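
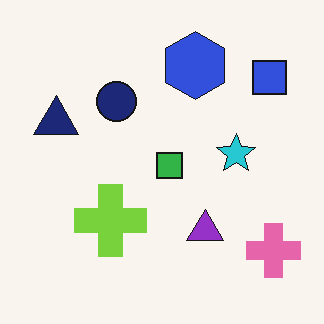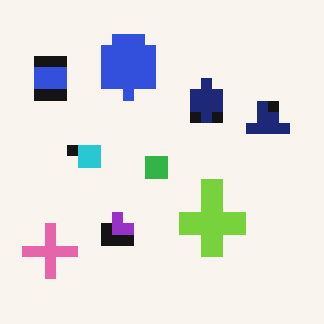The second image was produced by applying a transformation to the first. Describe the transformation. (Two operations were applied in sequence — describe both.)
The second image is the first flipped horizontally (left ↔ right), then coarsely pixelated.

The pink cross is in the bottom-right of the first image and the bottom-left of the second — shapes on opposite sides of the vertical midline have swapped in a mirror flip. Shapes are reduced to large square blocks; fine edges and outlines are lost — a downscale-then-upscale (mosaic) effect.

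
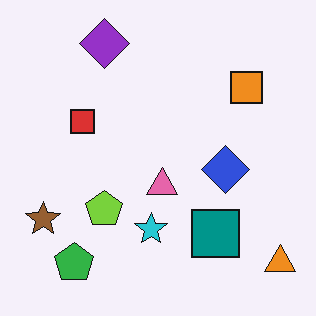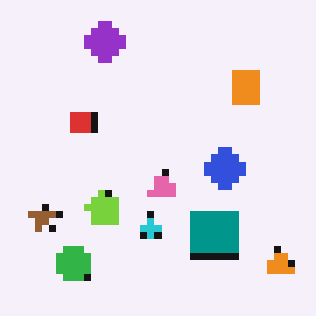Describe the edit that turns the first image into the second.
The second image is the first pixelated into visible square blocks.

Shapes are reduced to large square blocks; fine edges and outlines are lost — a downscale-then-upscale (mosaic) effect.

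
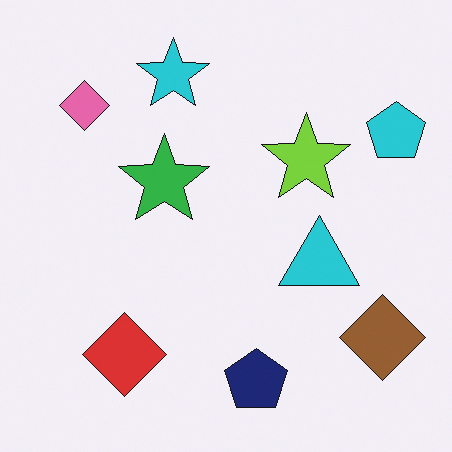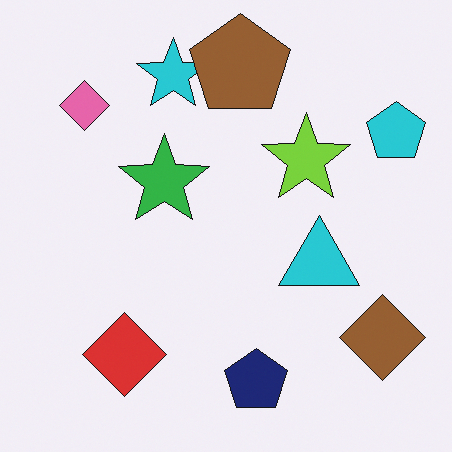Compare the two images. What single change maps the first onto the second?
Overlaid with an additional brown pentagon.

A brown pentagon appears in the second image that is absent from the first.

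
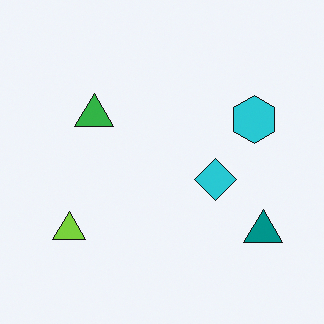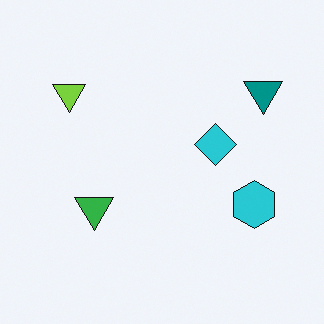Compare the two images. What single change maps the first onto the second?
This is the original image flipped vertically (top ↔ bottom).

The teal triangle is in the bottom-right of the first image and the top-right of the second — shapes on opposite sides of the horizontal midline have swapped in a mirror flip.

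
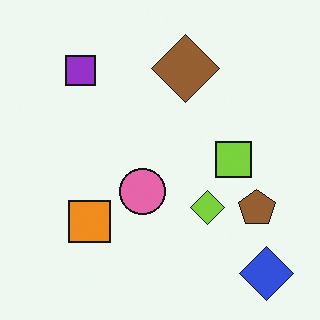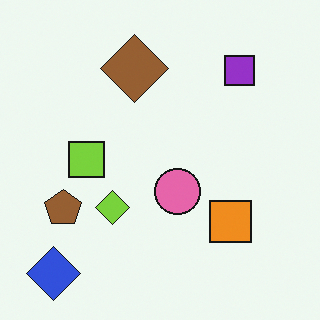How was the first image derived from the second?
Flipped horizontally (left ↔ right).

The blue diamond is in the bottom-left of the second image and the bottom-right of the first — shapes on opposite sides of the vertical midline have swapped in a mirror flip.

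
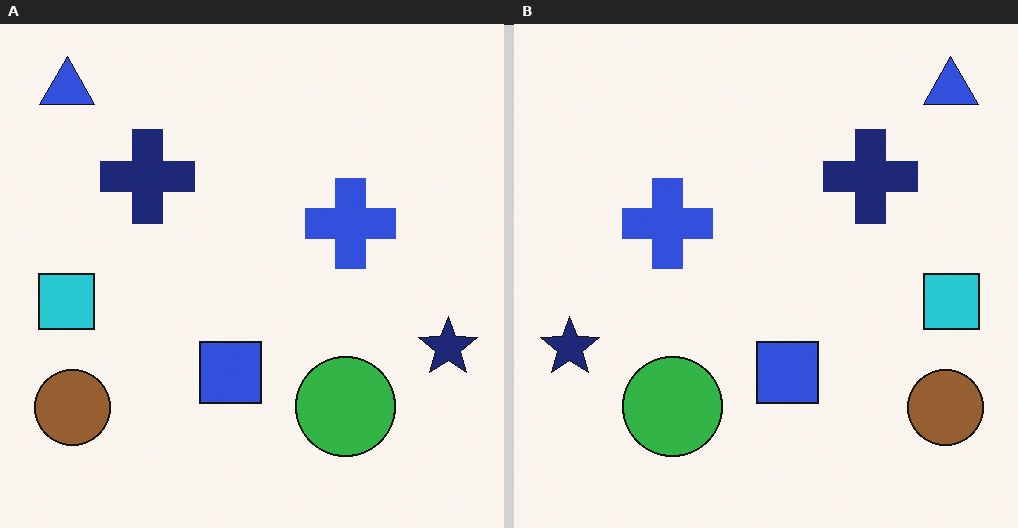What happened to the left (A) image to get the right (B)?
The image was flipped horizontally (left ↔ right).

The navy star is in the right of the left (A) image and the left of the right (B) — shapes on opposite sides of the vertical midline have swapped in a mirror flip.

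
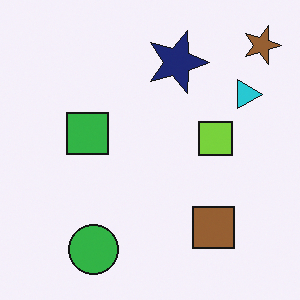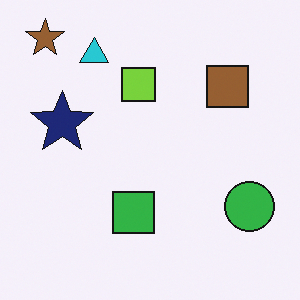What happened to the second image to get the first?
This is the original image rotated 90° clockwise.

The brown star sits in the top-left of the second image and the top-right of the first — consistent with a whole-image 90° clockwise rotation.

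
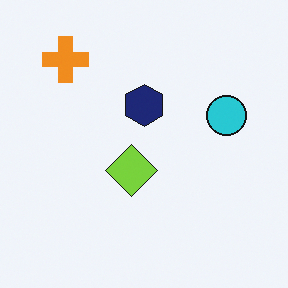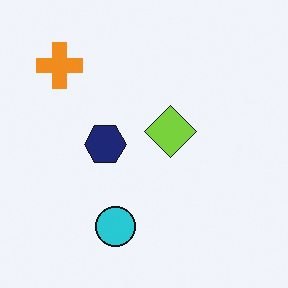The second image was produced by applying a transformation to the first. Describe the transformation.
This is the original image transposed (reflected across the top-left ↔ bottom-right diagonal).

Shapes have swapped their row and column positions — what was in the top-right is now in the bottom-left — a diagonal reflection.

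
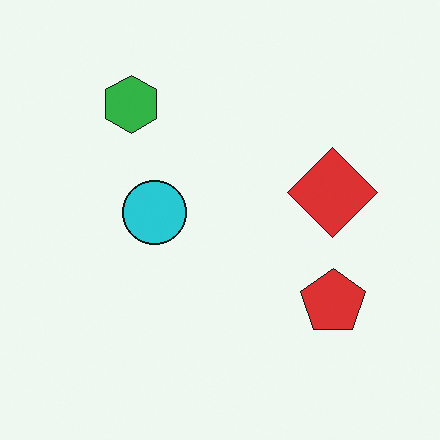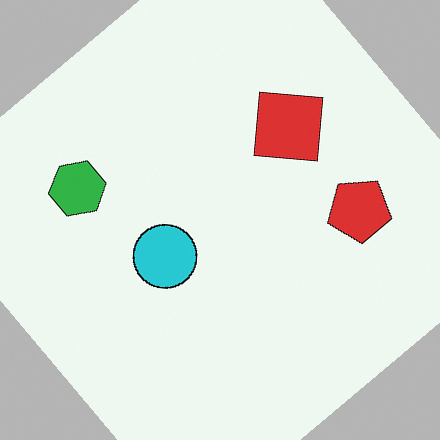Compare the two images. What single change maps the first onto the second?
This is the original image rotated counter-clockwise by a large amount — several tens of degrees.

Every shape is tilted by the same angle and the image corners show triangular fill wedges — a whole-image rotation by a non-right angle.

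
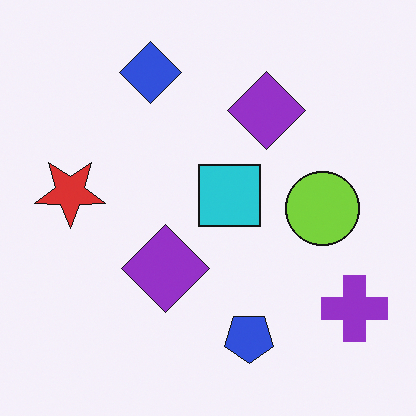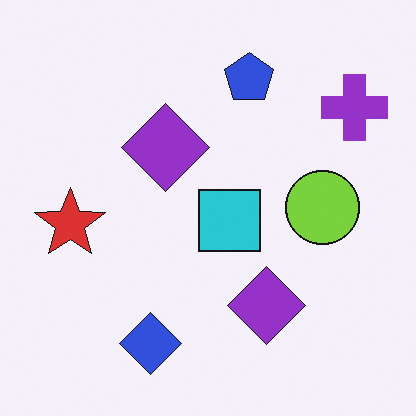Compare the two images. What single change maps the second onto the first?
The image was flipped vertically (top ↔ bottom).

The blue diamond is in the bottom of the second image and the top of the first — shapes on opposite sides of the horizontal midline have swapped in a mirror flip.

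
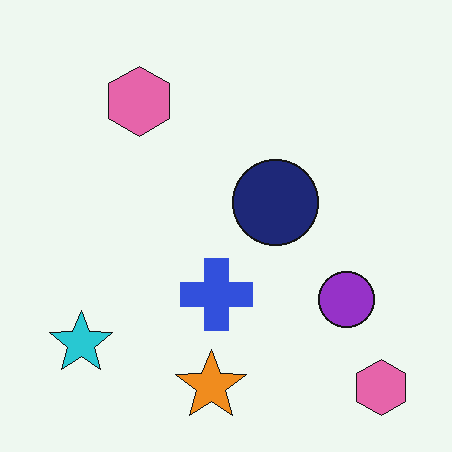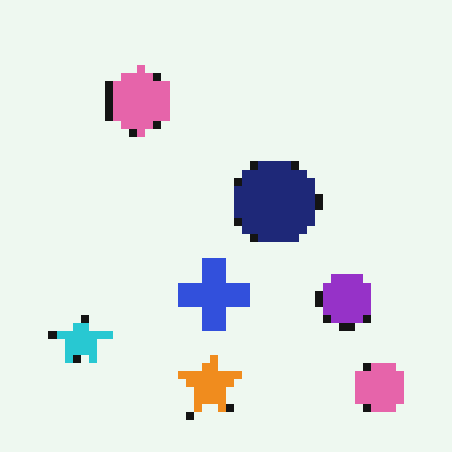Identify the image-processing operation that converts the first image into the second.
The image was moderately pixelated.

Shapes are reduced to large square blocks; fine edges and outlines are lost — a downscale-then-upscale (mosaic) effect.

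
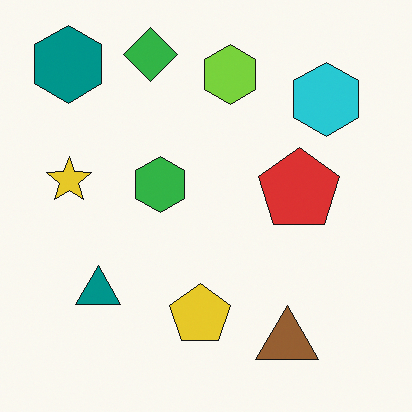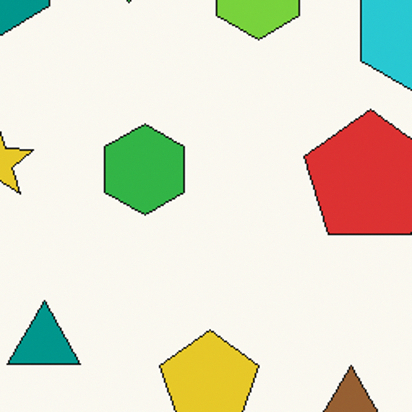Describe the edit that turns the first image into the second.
The transformation is: cropped to a noticeably smaller region and rescaled.

The visible shapes are larger and the field of view is narrower; shapes near the original edges may be partly or wholly outside the frame — a crop-and-rescale.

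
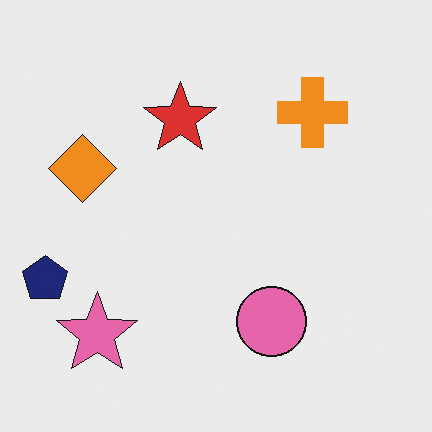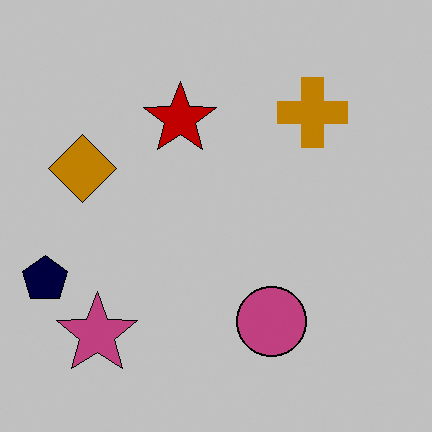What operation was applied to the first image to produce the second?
The transformation is: heavily posterized to just a handful of flat colors.

Each flat color has snapped to a coarser quantized level — most visibly, the near-white background has dropped to a flat grey.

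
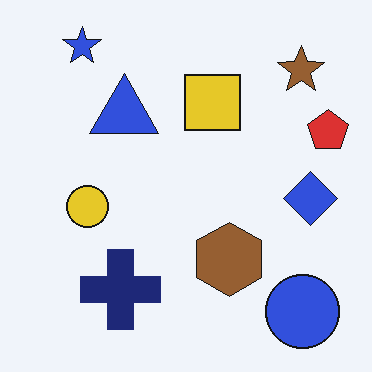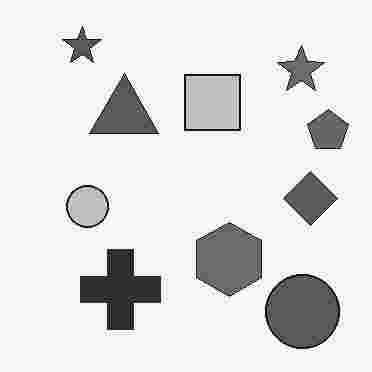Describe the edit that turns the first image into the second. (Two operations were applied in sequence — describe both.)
This is the original image converted to grayscale, then heavily JPEG-compressed with obvious blocking artifacts.

All color is removed — every shape is now a shade of grey. Blocky 8×8 compression artifacts appear around shape edges and the flat background shows ringing — characteristic JPEG degradation.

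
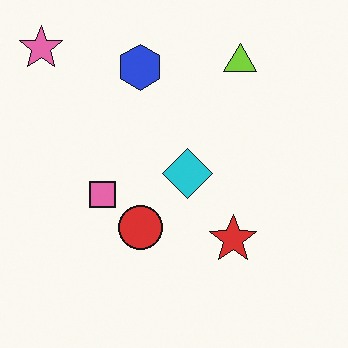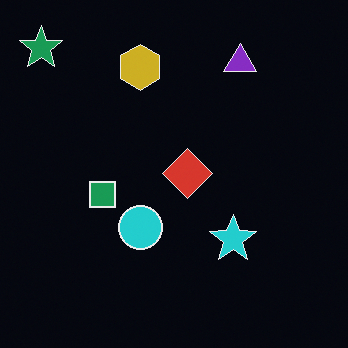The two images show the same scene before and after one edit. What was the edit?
The transformation is: color-inverted (negative).

The light background has become dark and every shape's color is its complement — a photographic negative.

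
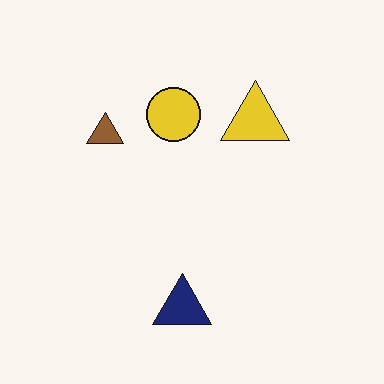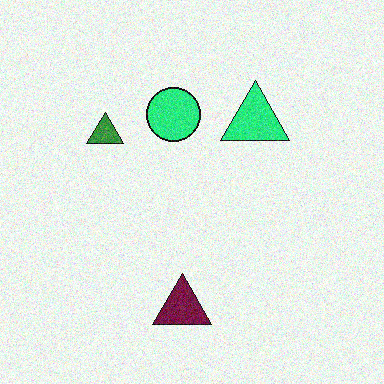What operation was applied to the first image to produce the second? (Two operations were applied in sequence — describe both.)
The second image is the first degraded with visible gaussian noise, then hue-shifted by a moderate amount.

Random speckle covers the whole image, including the flat background. Every shape's color has rotated by the same amount around the hue wheel — a uniform hue shift.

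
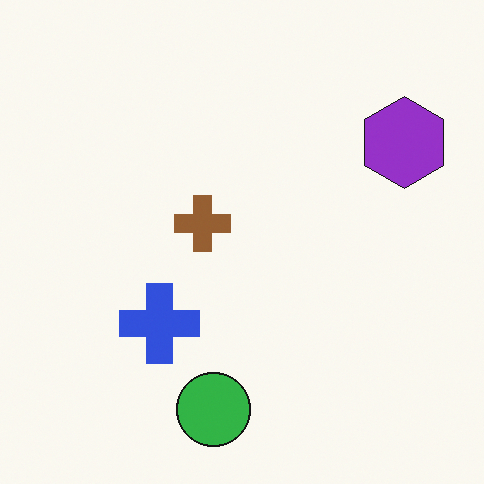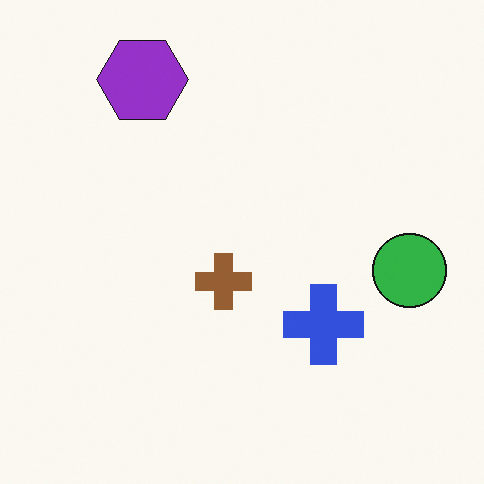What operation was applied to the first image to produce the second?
The image was rotated 90° counter-clockwise.

The purple hexagon sits in the top-right of the first image and the top-left of the second — consistent with a whole-image 90° counter-clockwise rotation.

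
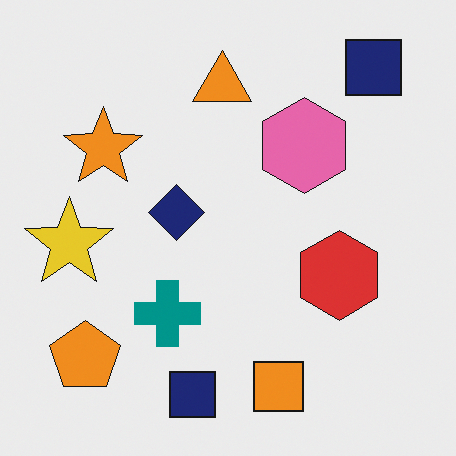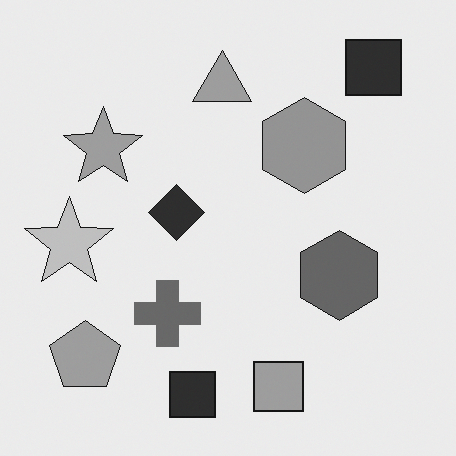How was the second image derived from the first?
It was converted to grayscale.

All color is removed — every shape is now a shade of grey.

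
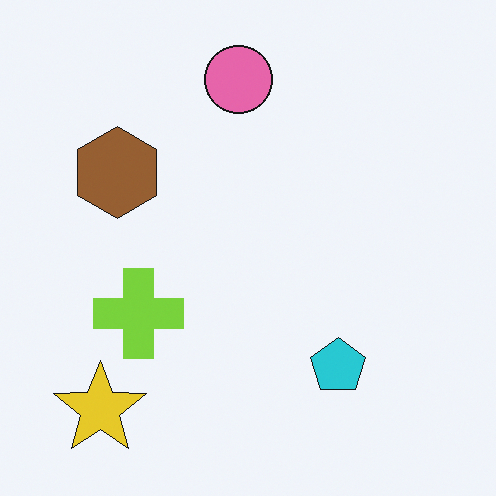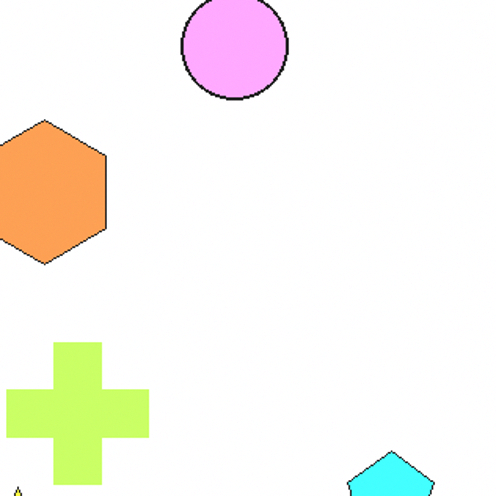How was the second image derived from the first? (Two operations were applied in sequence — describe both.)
It was brightened a lot, then cropped to a modestly smaller region and rescaled.

Every pixel — background and shapes alike — is uniformly brightened. The visible shapes are larger and the field of view is narrower; shapes near the original edges may be partly or wholly outside the frame — a crop-and-rescale.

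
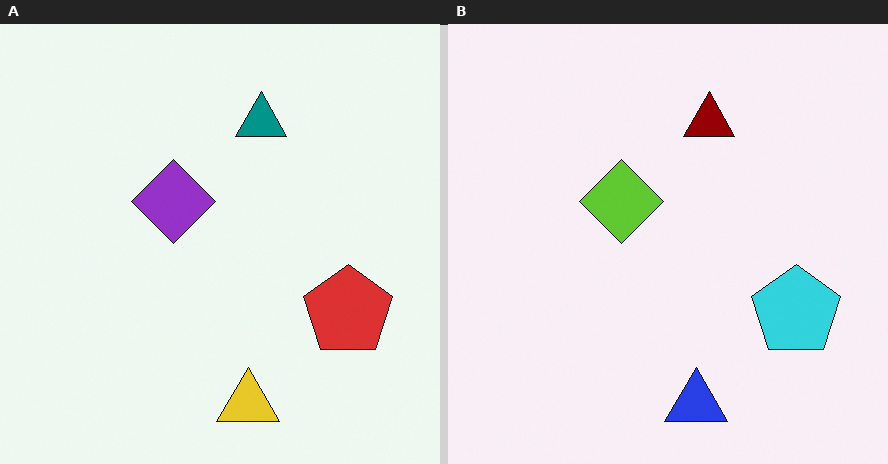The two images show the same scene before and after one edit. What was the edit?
The transformation is: hue-shifted by a large amount.

Every shape's color has rotated by the same amount around the hue wheel — a uniform hue shift.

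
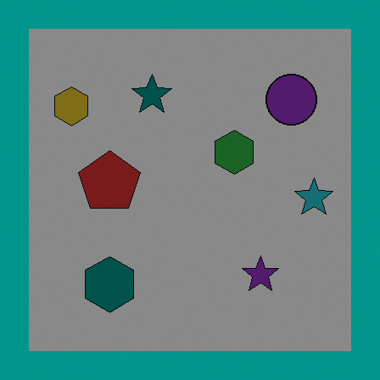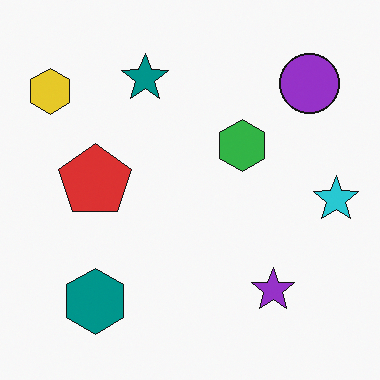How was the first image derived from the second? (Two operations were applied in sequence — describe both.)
The image was darkened a lot, then framed with a teal border.

Every pixel — background and shapes alike — is uniformly darkened. A solid teal frame runs around the edge of the first image, with the content slightly shrunk inside it.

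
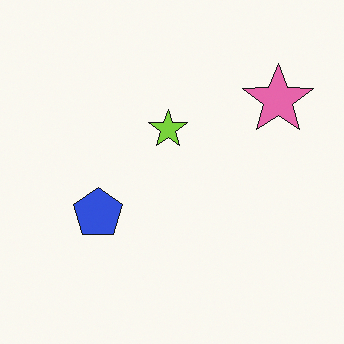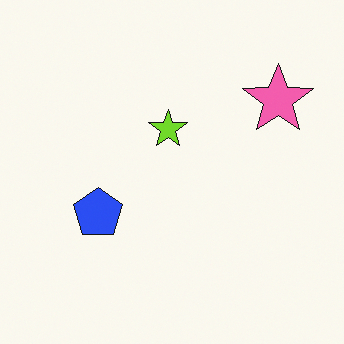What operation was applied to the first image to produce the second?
The second image is the first slightly oversaturated.

All colors are more vivid — a global saturation change.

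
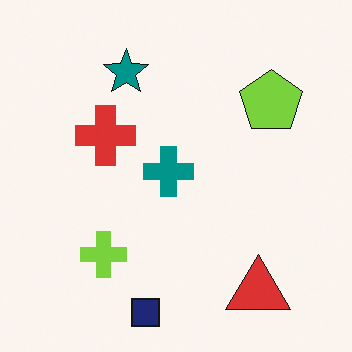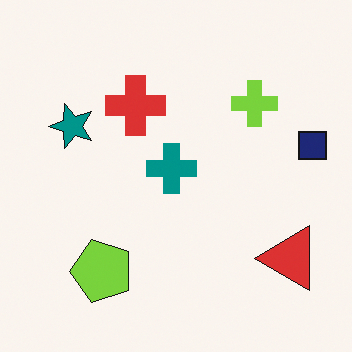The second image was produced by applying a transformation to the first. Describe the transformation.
This is the original image transposed (reflected across the top-left ↔ bottom-right diagonal).

Shapes have swapped their row and column positions — what was in the top-right is now in the bottom-left — a diagonal reflection.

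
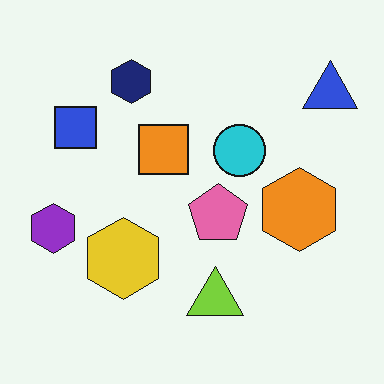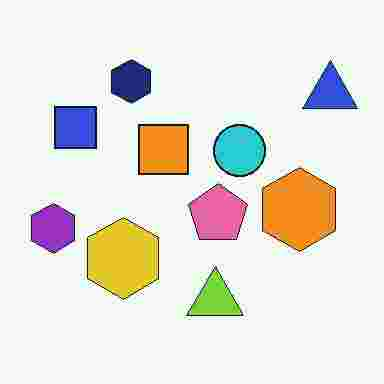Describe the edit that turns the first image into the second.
The image was degraded with heavy JPEG compression.

Blocky 8×8 compression artifacts appear around shape edges and the flat background shows ringing — characteristic JPEG degradation.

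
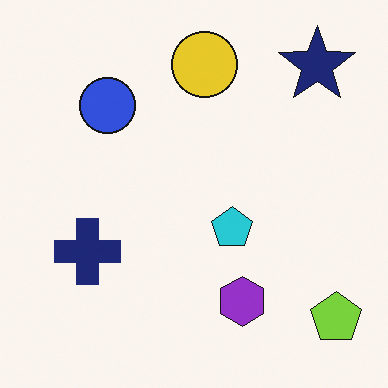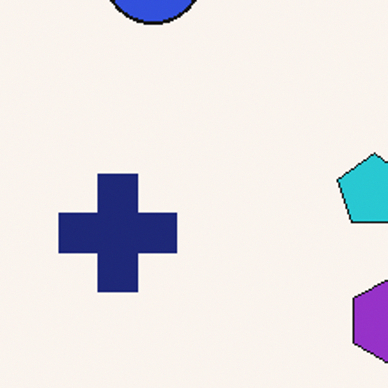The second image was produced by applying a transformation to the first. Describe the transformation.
This is the original image cropped to a noticeably smaller region and rescaled.

The visible shapes are larger and the field of view is narrower; shapes near the original edges may be partly or wholly outside the frame — a crop-and-rescale.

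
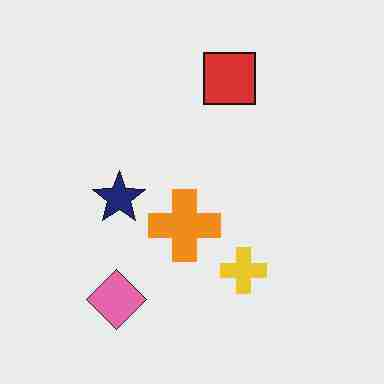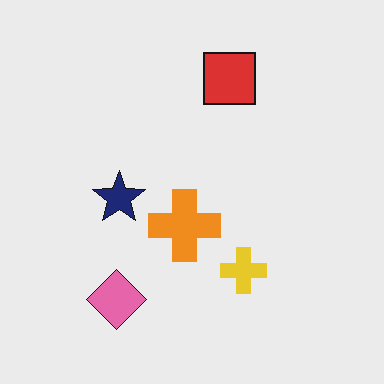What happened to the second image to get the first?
It was heavily JPEG-compressed with obvious blocking artifacts.

Blocky 8×8 compression artifacts appear around shape edges and the flat background shows ringing — characteristic JPEG degradation.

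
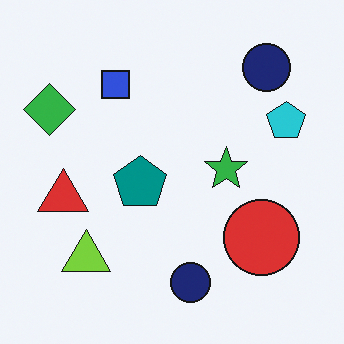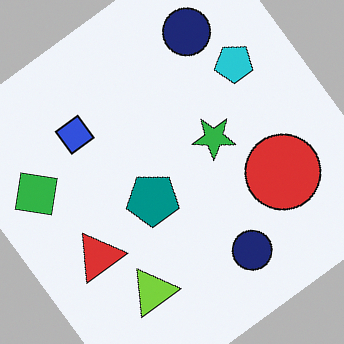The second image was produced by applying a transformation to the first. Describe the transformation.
The image was rotated counter-clockwise by a large amount — several tens of degrees.

Every shape is tilted by the same angle and the image corners show triangular fill wedges — a whole-image rotation by a non-right angle.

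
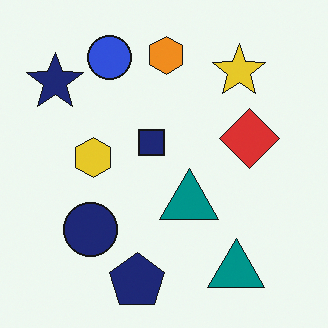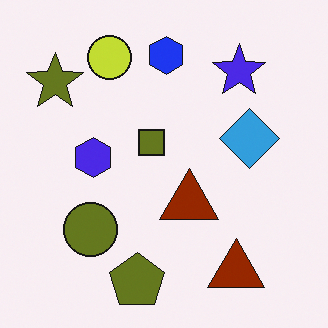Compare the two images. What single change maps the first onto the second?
Hue-shifted through roughly half the color wheel.

Every shape's color has rotated by the same amount around the hue wheel — a uniform hue shift.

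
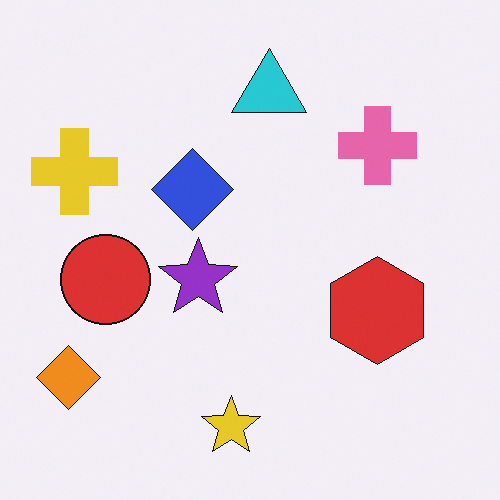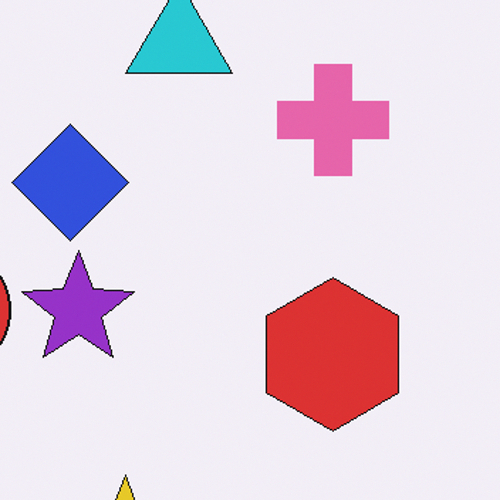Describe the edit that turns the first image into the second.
The transformation is: cropped slightly and scaled back up.

The visible shapes are larger and the field of view is narrower; shapes near the original edges may be partly or wholly outside the frame — a crop-and-rescale.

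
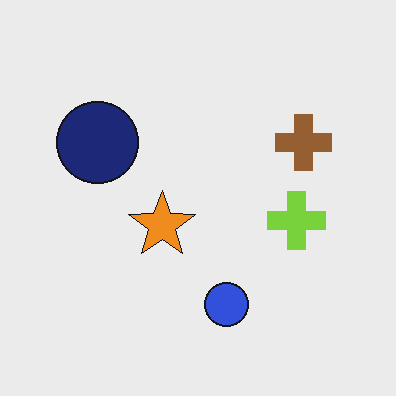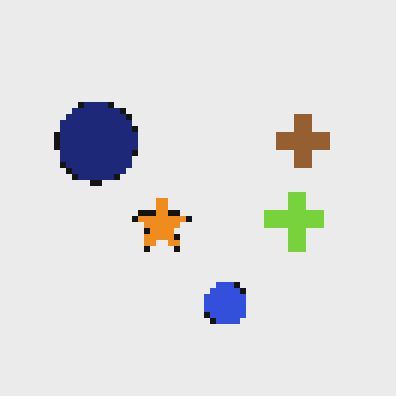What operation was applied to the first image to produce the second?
Pixelated into visible square blocks.

Shapes are reduced to large square blocks; fine edges and outlines are lost — a downscale-then-upscale (mosaic) effect.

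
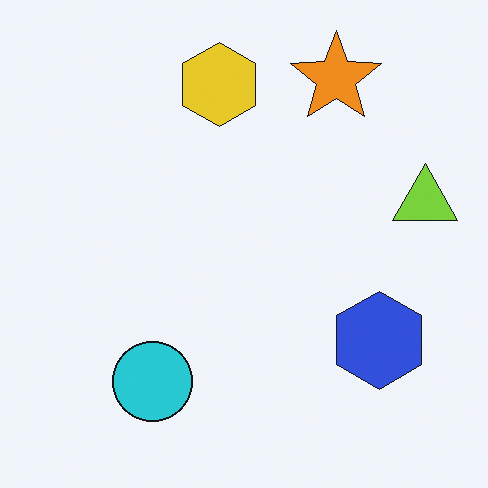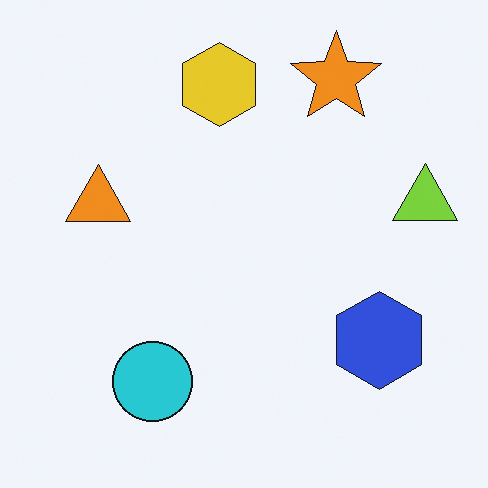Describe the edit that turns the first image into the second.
It was overlaid with an additional orange triangle.

An orange triangle appears in the second image that is absent from the first.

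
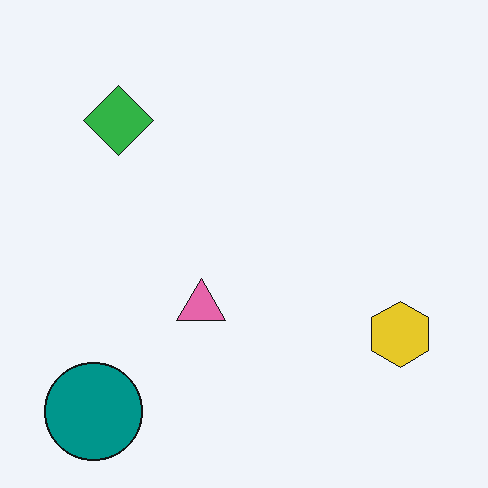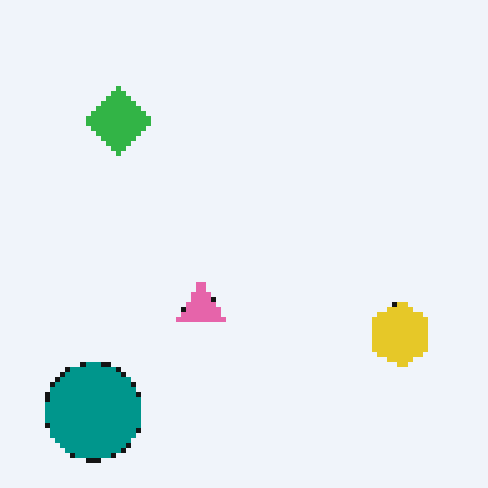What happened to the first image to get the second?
It was mildly pixelated.

Shapes are reduced to large square blocks; fine edges and outlines are lost — a downscale-then-upscale (mosaic) effect.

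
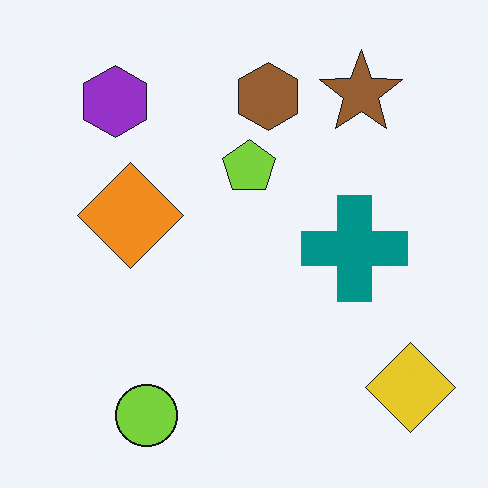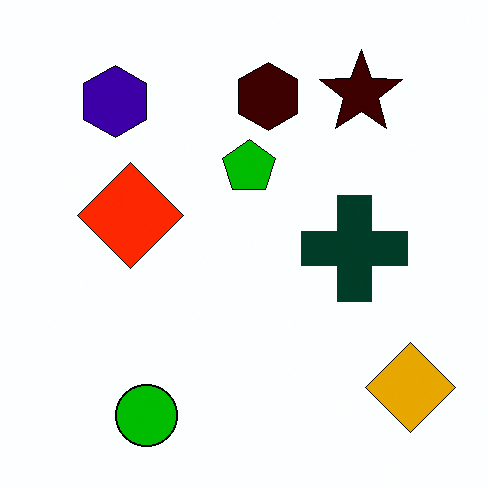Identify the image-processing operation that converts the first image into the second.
Boosted in contrast.

Tones are pushed away from mid-grey across the whole image — a global contrast change.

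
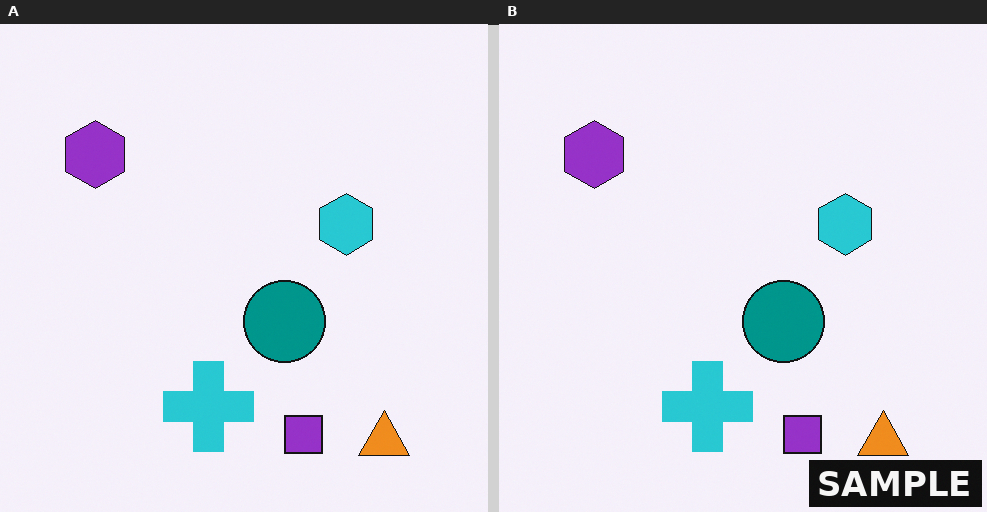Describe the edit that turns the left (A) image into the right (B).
The image was watermarked with the text "SAMPLE" in the lower-right corner.

A dark label reading "SAMPLE" appears in the lower-right corner.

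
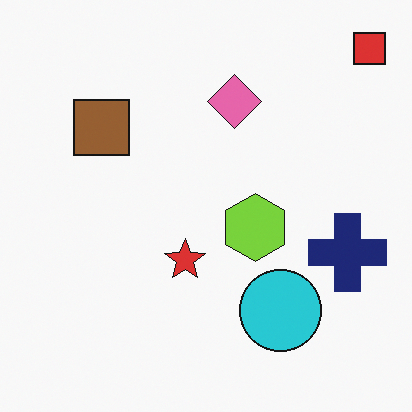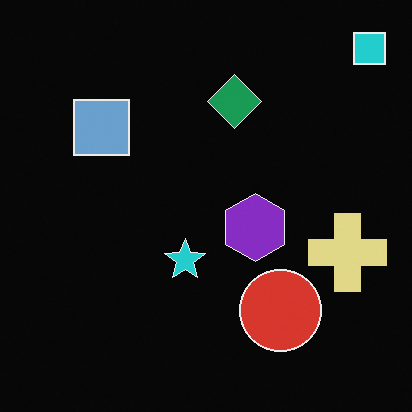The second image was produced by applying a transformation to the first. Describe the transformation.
The second image is the first color-inverted (negative).

The light background has become dark and every shape's color is its complement — a photographic negative.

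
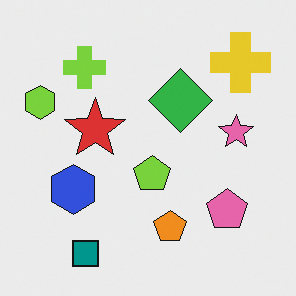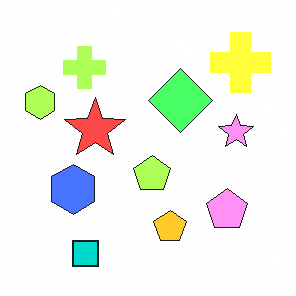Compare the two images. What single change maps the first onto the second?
The second image is the first brightened a lot.

Every pixel — background and shapes alike — is uniformly brightened.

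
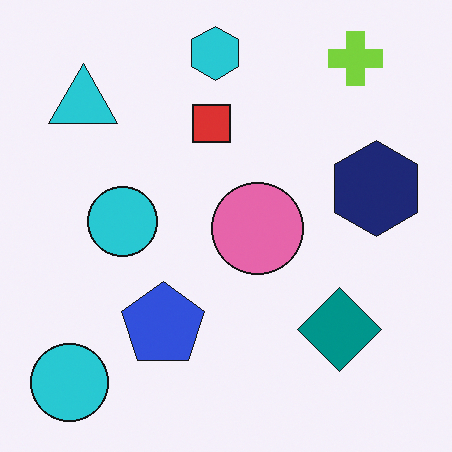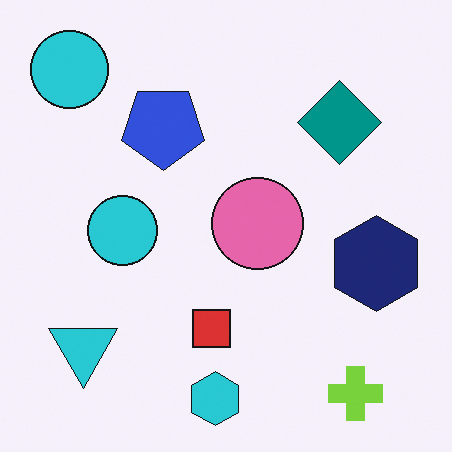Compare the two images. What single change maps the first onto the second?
The transformation is: flipped vertically (top ↔ bottom).

The cyan hexagon is in the top of the first image and the bottom of the second — shapes on opposite sides of the horizontal midline have swapped in a mirror flip.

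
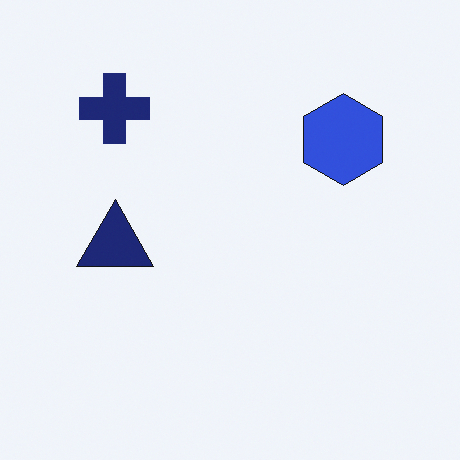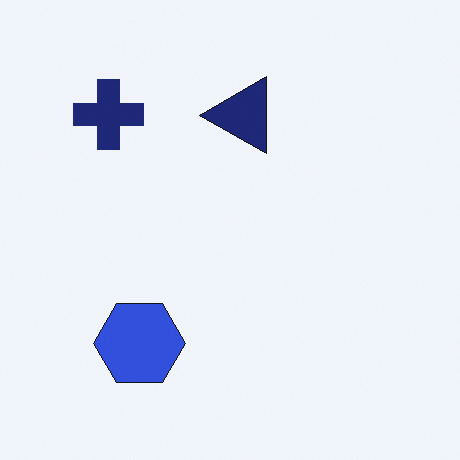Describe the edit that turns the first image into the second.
The image was transposed (reflected across the top-left ↔ bottom-right diagonal).

Shapes have swapped their row and column positions — what was in the top-right is now in the bottom-left — a diagonal reflection.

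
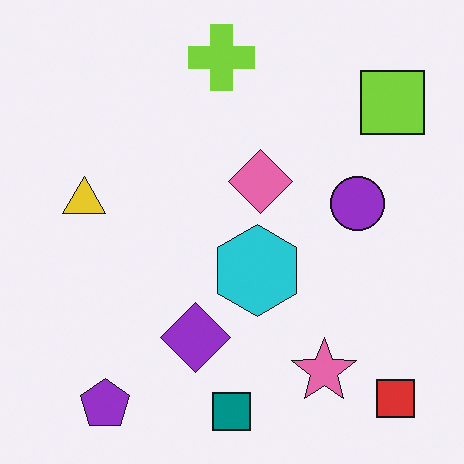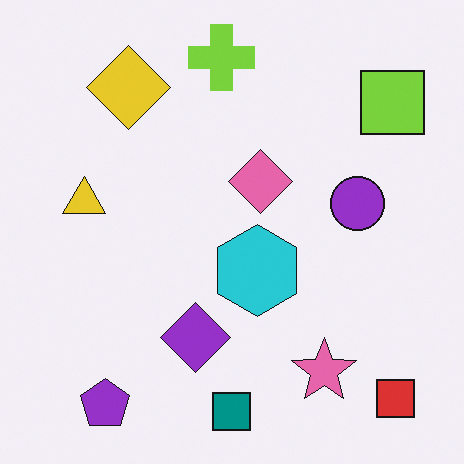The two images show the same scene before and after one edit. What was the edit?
Overlaid with an additional yellow diamond.

A yellow diamond appears in the second image that is absent from the first.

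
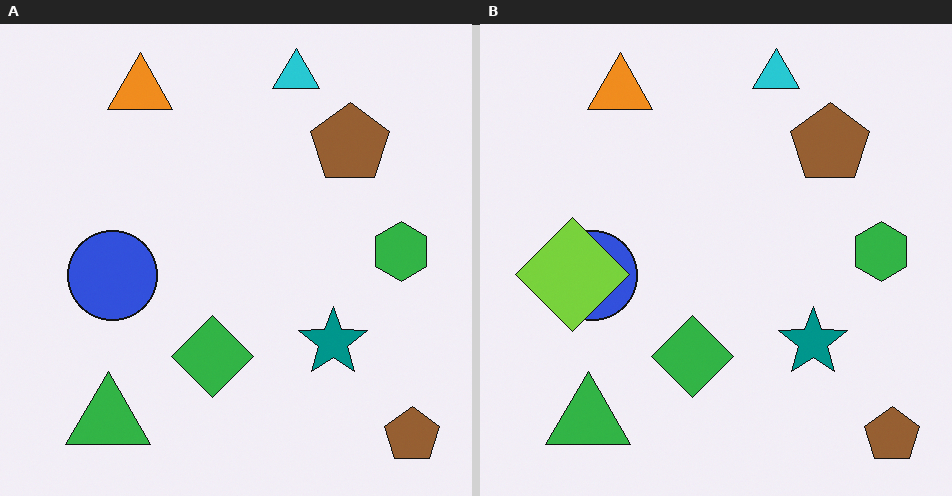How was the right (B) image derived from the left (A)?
This is the original image overlaid with an additional lime diamond.

A lime diamond appears in the right (B) image that is absent from the left (A).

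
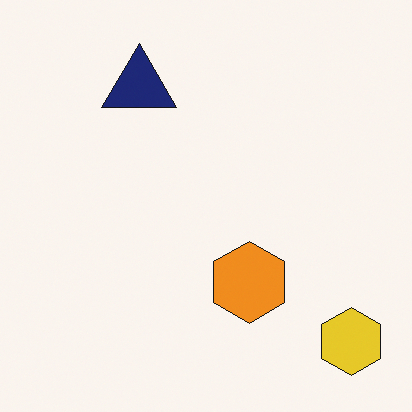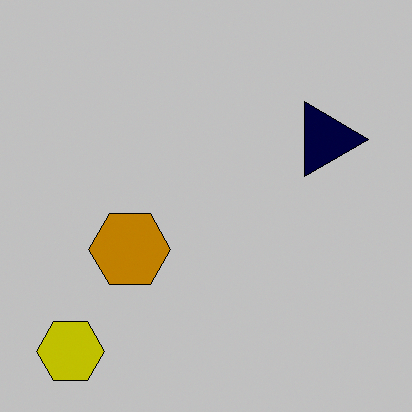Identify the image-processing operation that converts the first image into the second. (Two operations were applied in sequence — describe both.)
It was aggressively posterized, then rotated 90° clockwise.

Each flat color has snapped to a coarser quantized level — most visibly, the near-white background has dropped to a flat grey. The yellow hexagon sits in the bottom-right of the first image and the bottom-left of the second — consistent with a whole-image 90° clockwise rotation.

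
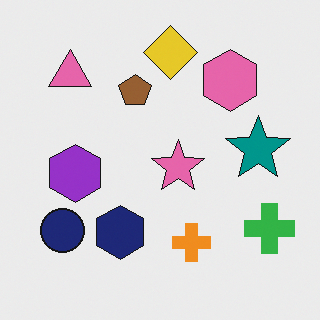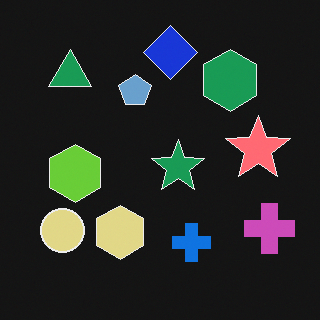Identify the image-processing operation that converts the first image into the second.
The transformation is: color-inverted (negative).

The light background has become dark and every shape's color is its complement — a photographic negative.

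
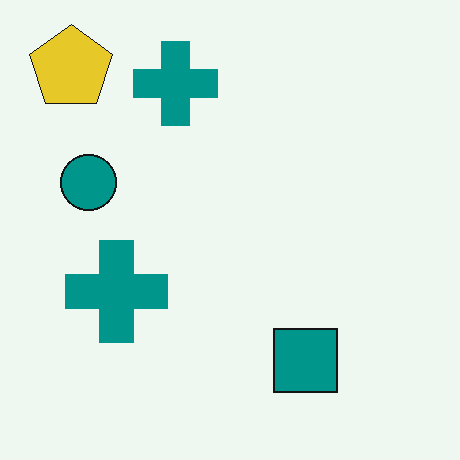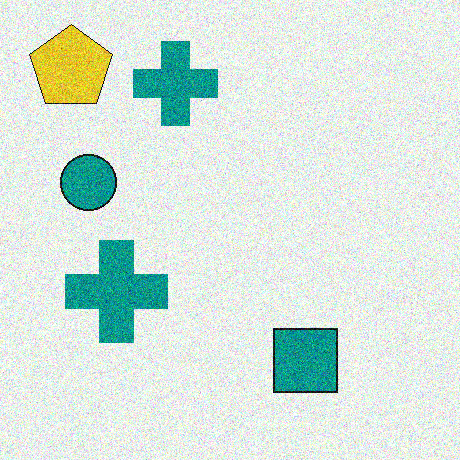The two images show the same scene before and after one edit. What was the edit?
Degraded with a thick layer of grain.

Random speckle covers the whole image, including the flat background.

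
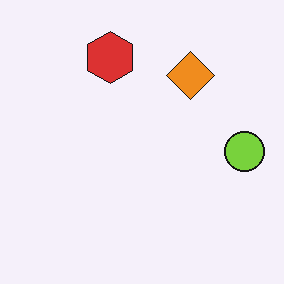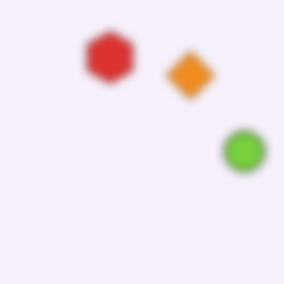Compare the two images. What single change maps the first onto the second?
The transformation is: noticeably gaussian-blurred.

Shape edges and outlines are uniformly softened across the whole image.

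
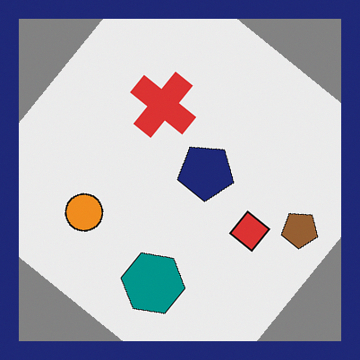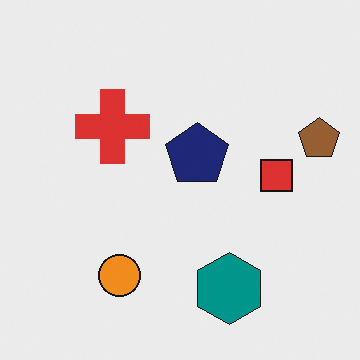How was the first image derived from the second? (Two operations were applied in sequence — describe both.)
Rotated clockwise by a large amount — several tens of degrees, then framed with a navy border.

Every shape is tilted by the same angle and the image corners show triangular fill wedges — a whole-image rotation by a non-right angle. A solid navy frame runs around the edge of the first image, with the content slightly shrunk inside it.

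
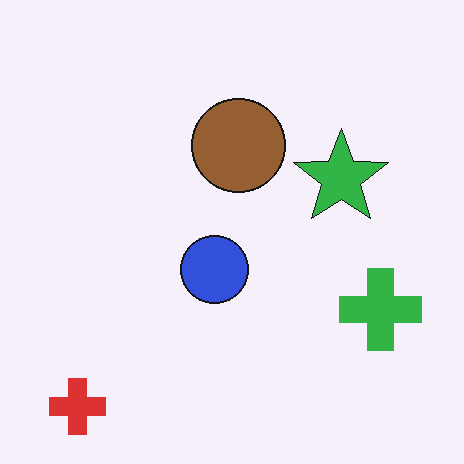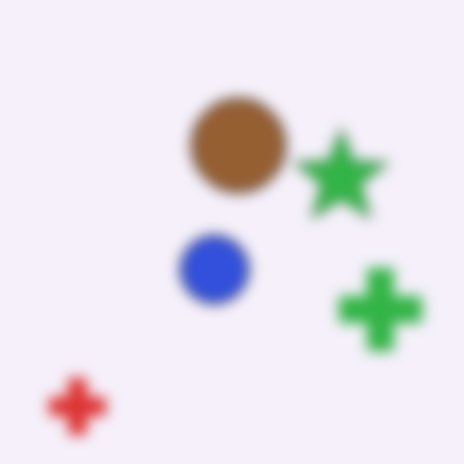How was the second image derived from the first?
It was strongly gaussian-blurred.

Shape edges and outlines are uniformly softened across the whole image.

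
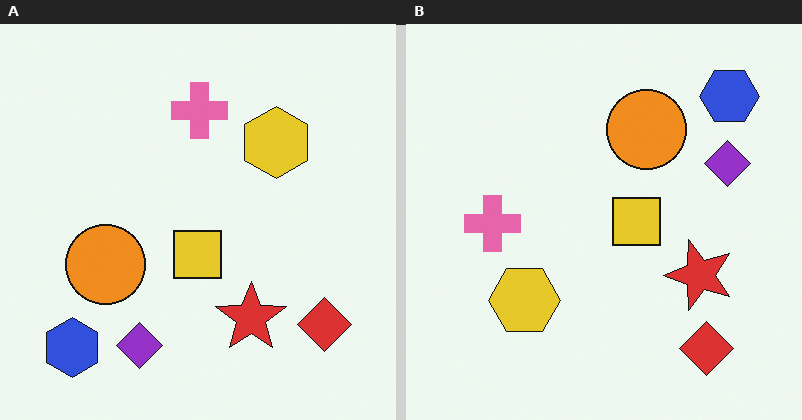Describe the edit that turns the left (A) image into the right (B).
The image was transposed (reflected across the top-left ↔ bottom-right diagonal).

Shapes have swapped their row and column positions — what was in the top-right is now in the bottom-left — a diagonal reflection.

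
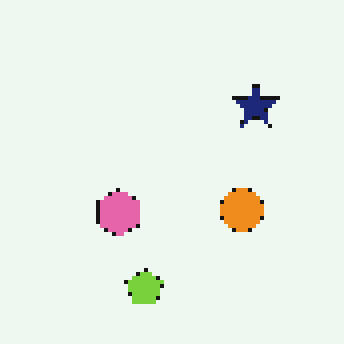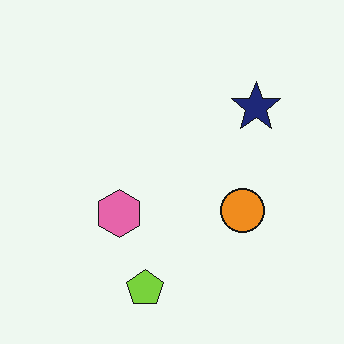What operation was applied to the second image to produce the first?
This is the original image lightly pixelated (a mild mosaic effect).

Shapes are reduced to large square blocks; fine edges and outlines are lost — a downscale-then-upscale (mosaic) effect.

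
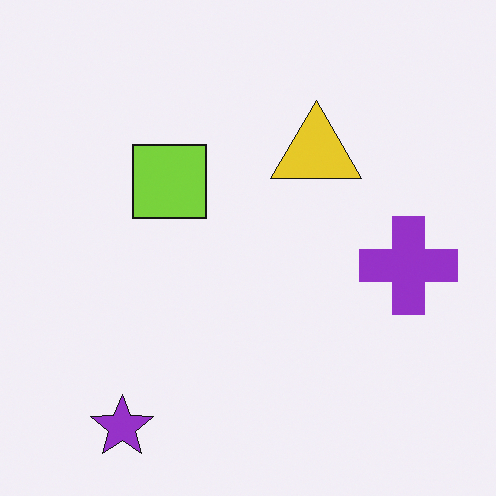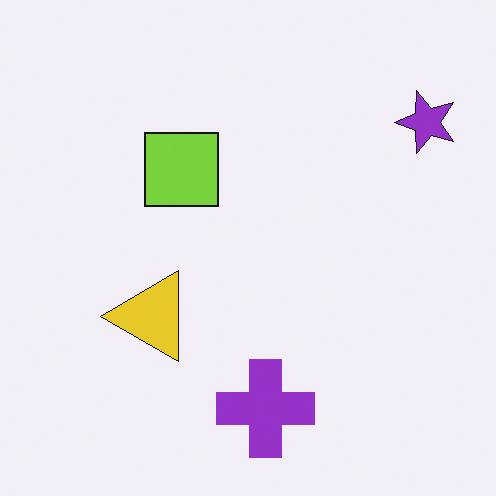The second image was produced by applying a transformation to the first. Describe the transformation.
The second image is the first transposed (reflected across the top-left ↔ bottom-right diagonal).

Shapes have swapped their row and column positions — what was in the top-right is now in the bottom-left — a diagonal reflection.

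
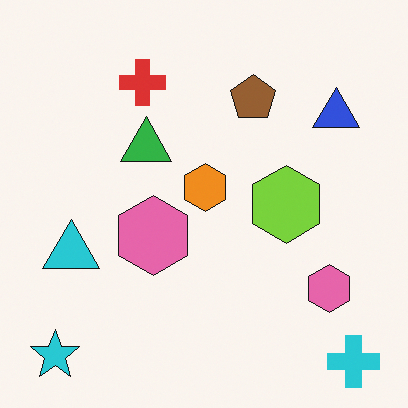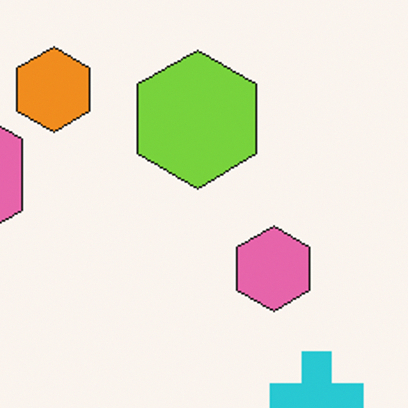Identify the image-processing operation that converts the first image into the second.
Cropped to a noticeably smaller region and rescaled.

The visible shapes are larger and the field of view is narrower; shapes near the original edges may be partly or wholly outside the frame — a crop-and-rescale.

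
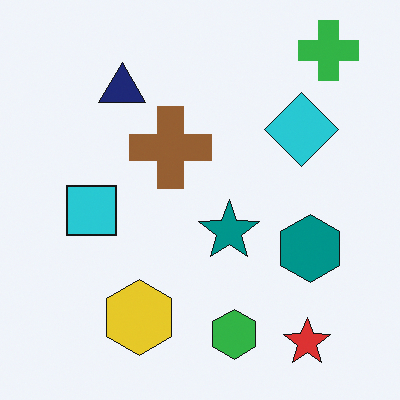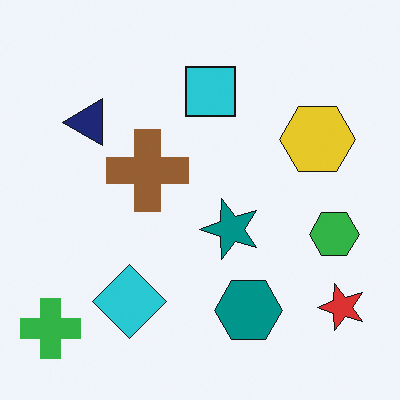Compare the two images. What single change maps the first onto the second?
This is the original image transposed (reflected across the top-left ↔ bottom-right diagonal).

Shapes have swapped their row and column positions — what was in the top-right is now in the bottom-left — a diagonal reflection.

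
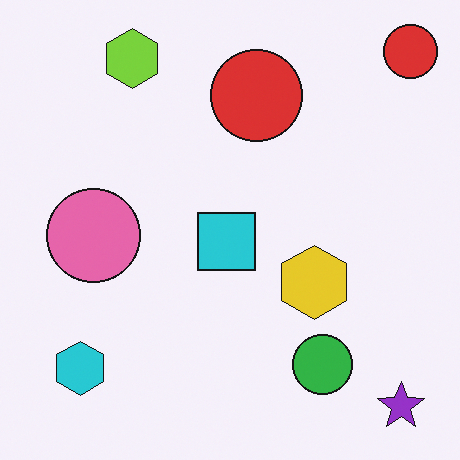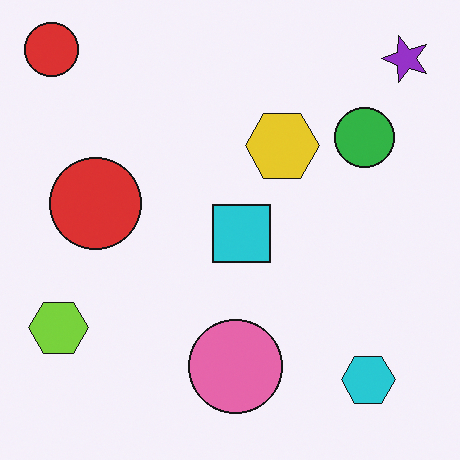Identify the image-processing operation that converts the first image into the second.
Rotated 90° counter-clockwise.

The purple star sits in the bottom-right of the first image and the top-right of the second — consistent with a whole-image 90° counter-clockwise rotation.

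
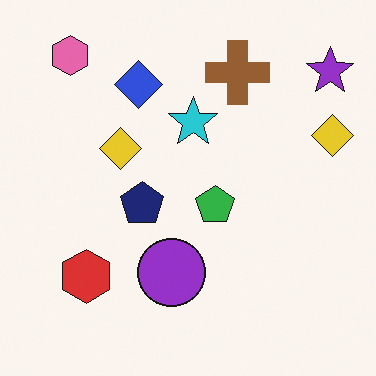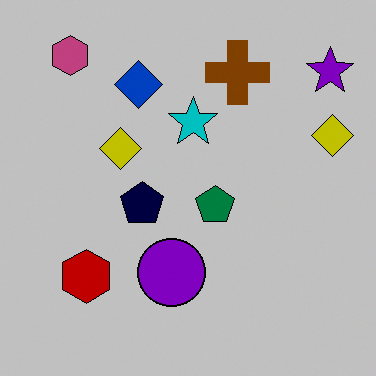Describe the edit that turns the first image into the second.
The image was heavily posterized to just a handful of flat colors.

Each flat color has snapped to a coarser quantized level — most visibly, the near-white background has dropped to a flat grey.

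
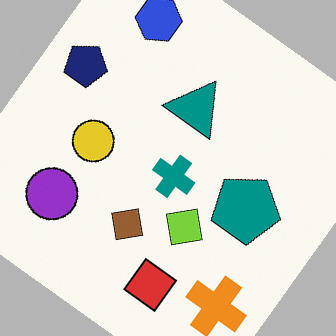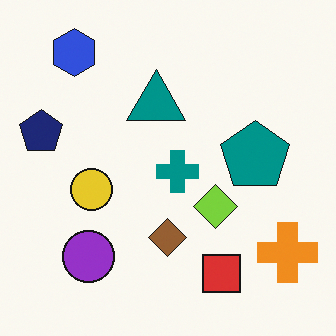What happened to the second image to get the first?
The image was rotated clockwise by a large amount — several tens of degrees.

Every shape is tilted by the same angle and the image corners show triangular fill wedges — a whole-image rotation by a non-right angle.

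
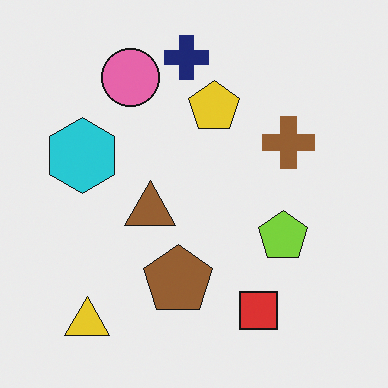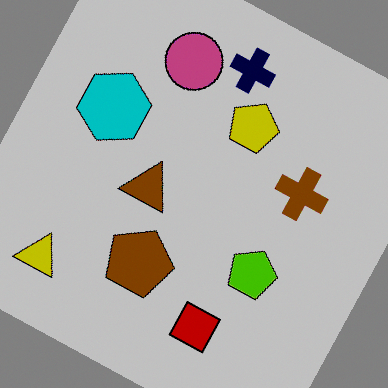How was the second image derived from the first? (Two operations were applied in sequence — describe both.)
This is the original image rotated clockwise by a clearly visible amount, then heavily posterized to just a handful of flat colors.

Every shape is tilted by the same angle and the image corners show triangular fill wedges — a whole-image rotation by a non-right angle. Each flat color has snapped to a coarser quantized level — most visibly, the near-white background has dropped to a flat grey.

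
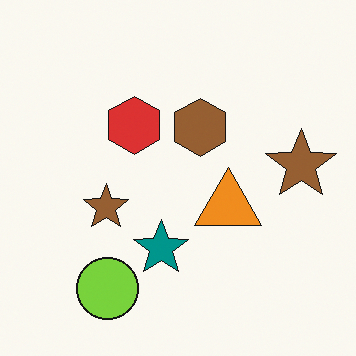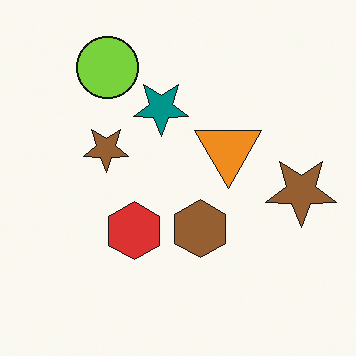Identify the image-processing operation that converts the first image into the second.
The transformation is: flipped vertically (top ↔ bottom).

The lime circle is in the bottom-left of the first image and the top-left of the second — shapes on opposite sides of the horizontal midline have swapped in a mirror flip.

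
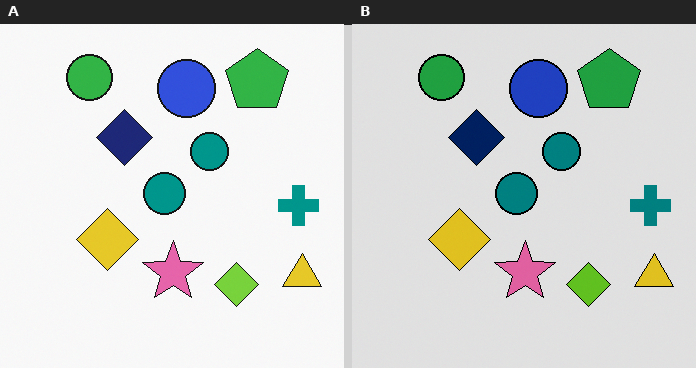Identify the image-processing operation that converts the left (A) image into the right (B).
The transformation is: moderately posterized.

Each flat color has snapped to a coarser quantized level — most visibly, the near-white background has dropped to a flat grey.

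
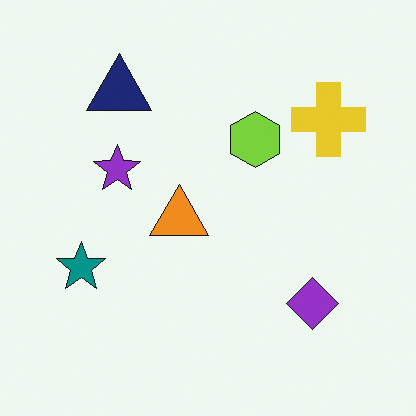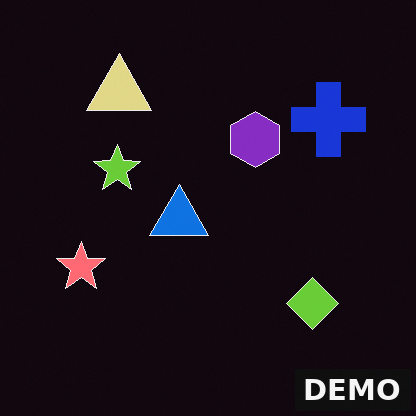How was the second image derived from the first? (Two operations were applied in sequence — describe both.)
The transformation is: color-inverted (negative), then watermarked with the text "DEMO" in the lower-right corner.

The light background has become dark and every shape's color is its complement — a photographic negative. A dark label reading "DEMO" appears in the lower-right corner.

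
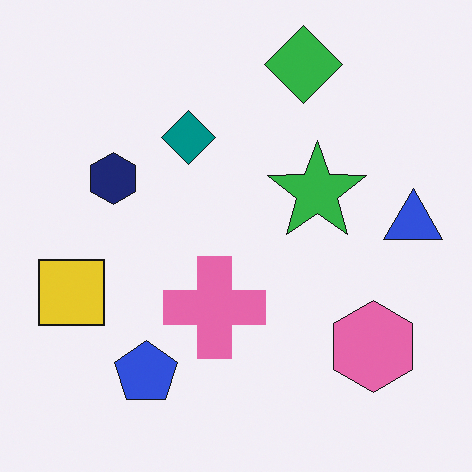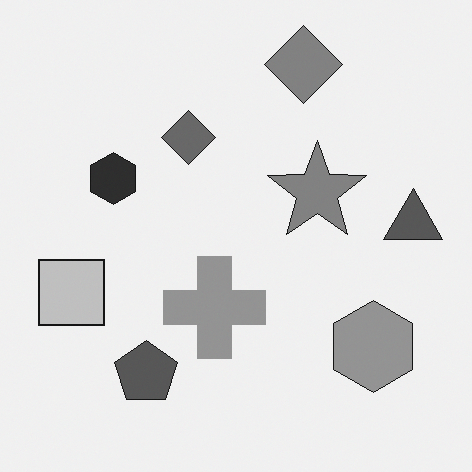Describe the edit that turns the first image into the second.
Converted to grayscale.

All color is removed — every shape is now a shade of grey.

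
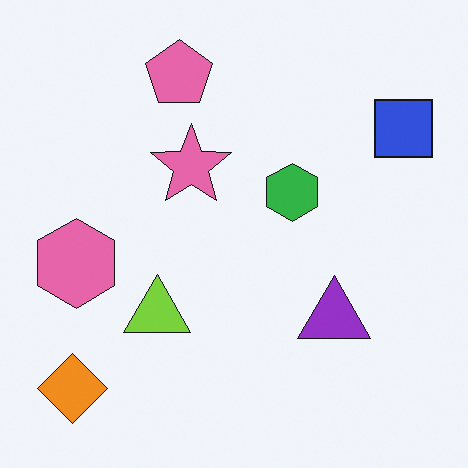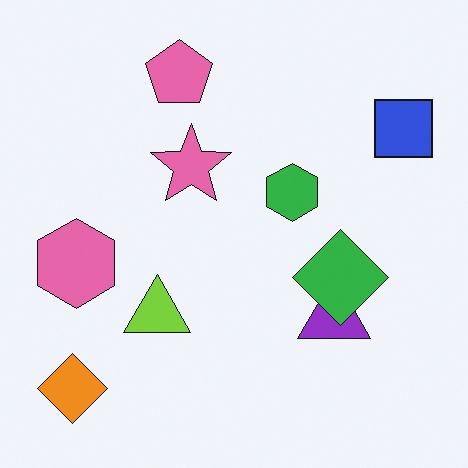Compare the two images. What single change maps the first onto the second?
The second image is the first overlaid with an additional green diamond.

A green diamond appears in the second image that is absent from the first.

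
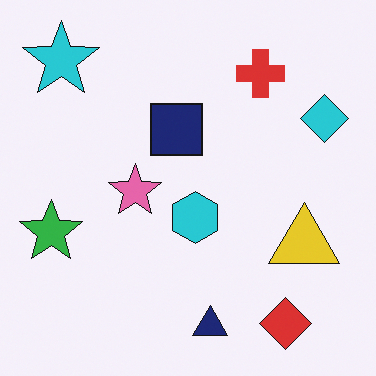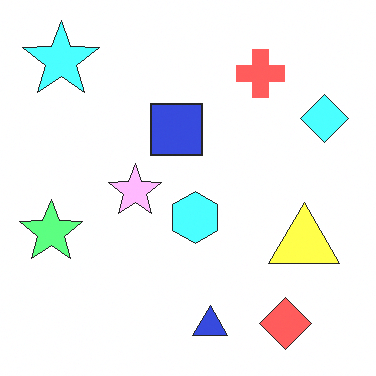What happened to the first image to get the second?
It was brightened a lot.

Every pixel — background and shapes alike — is uniformly brightened.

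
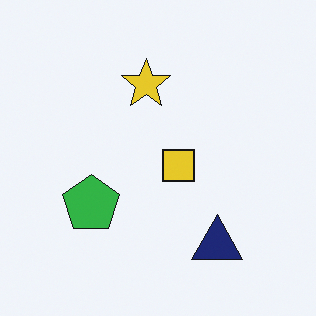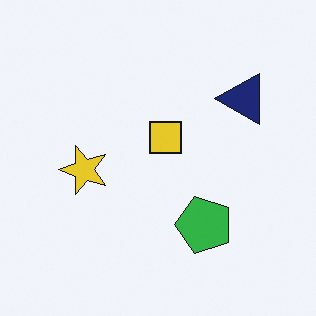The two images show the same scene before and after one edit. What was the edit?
It was rotated 90° counter-clockwise.

The navy triangle sits in the bottom-right of the first image and the top-right of the second — consistent with a whole-image 90° counter-clockwise rotation.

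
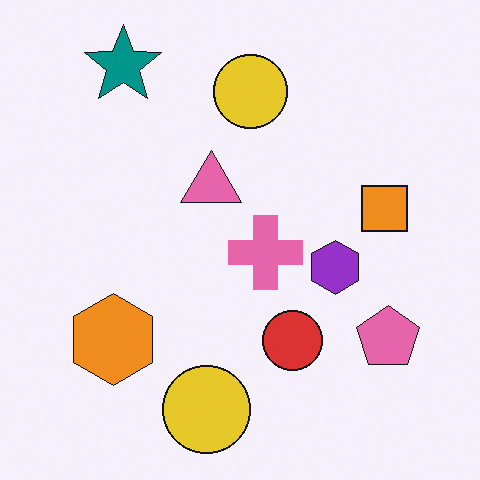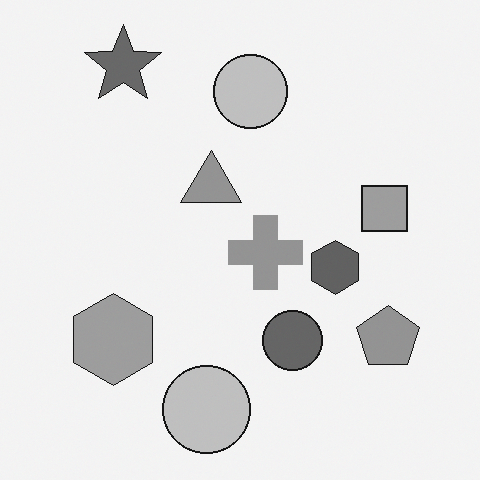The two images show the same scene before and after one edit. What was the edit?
The image was converted to grayscale.

All color is removed — every shape is now a shade of grey.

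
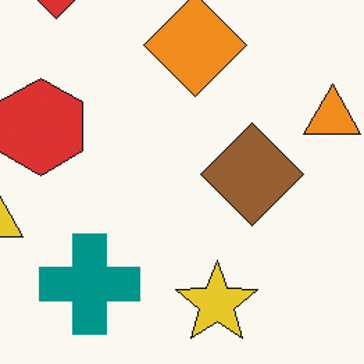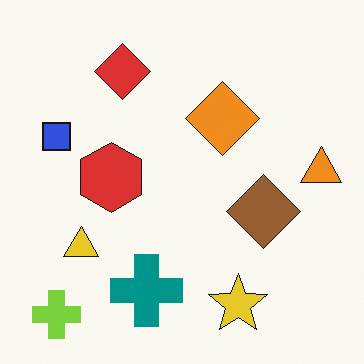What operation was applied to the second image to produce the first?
This is the original image cropped slightly and scaled back up.

The visible shapes are larger and the field of view is narrower; shapes near the original edges may be partly or wholly outside the frame — a crop-and-rescale.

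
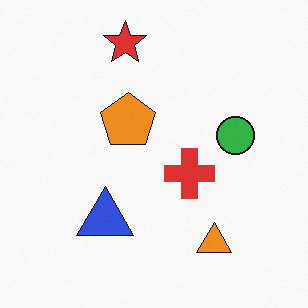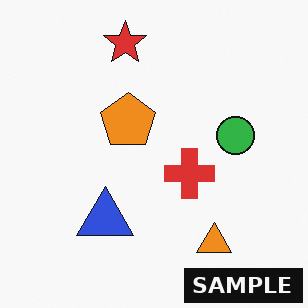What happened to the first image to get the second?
This is the original image watermarked with the text "SAMPLE" in the lower-right corner.

A dark label reading "SAMPLE" appears in the lower-right corner.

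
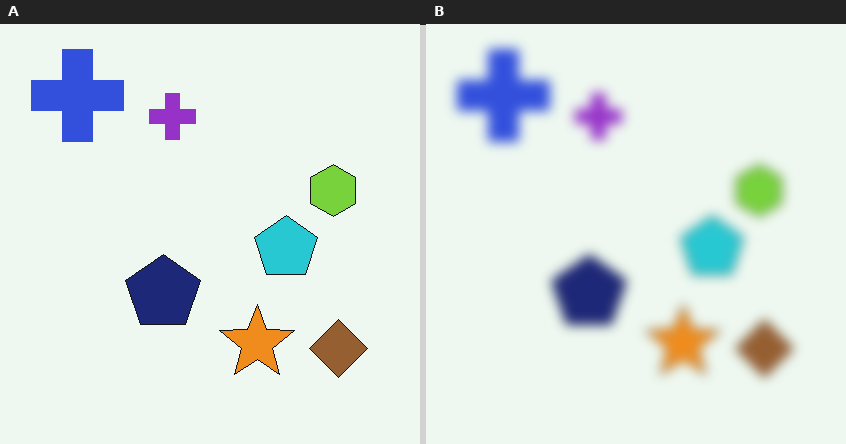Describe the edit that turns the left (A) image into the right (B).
The right (B) image is the left (A) heavily blurred.

Shape edges and outlines are uniformly softened across the whole image.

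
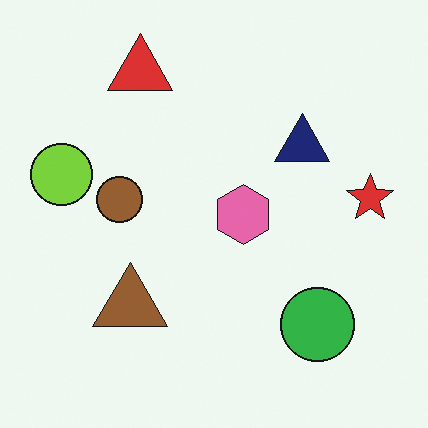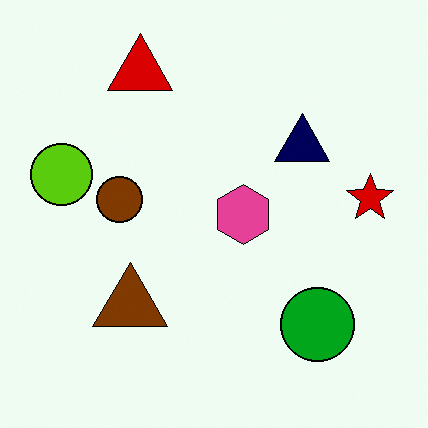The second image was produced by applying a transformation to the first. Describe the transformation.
This is the original image given slightly increased contrast.

Tones are pushed away from mid-grey across the whole image — a global contrast change.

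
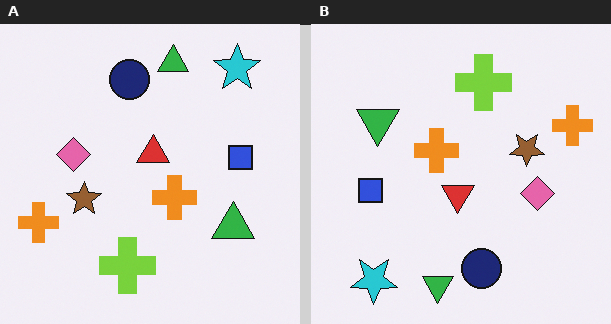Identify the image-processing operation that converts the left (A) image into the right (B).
This is the original image rotated 180°.

The cyan star sits in the top-right of the left (A) image and the bottom-left of the right (B) — consistent with a whole-image 180° rotation.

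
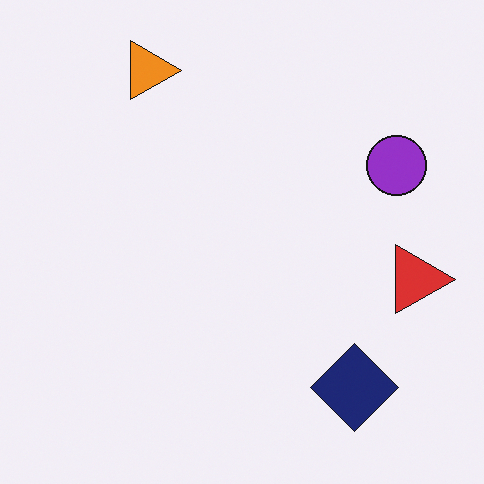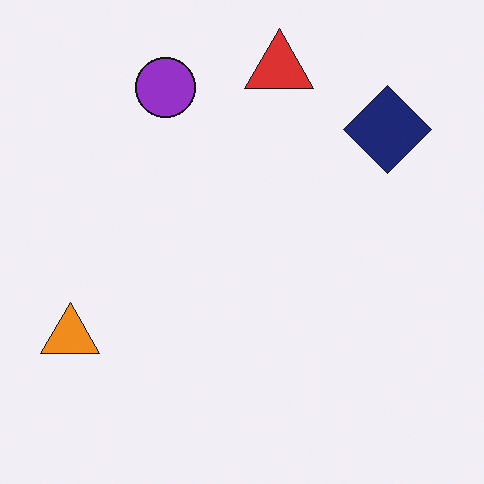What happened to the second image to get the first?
This is the original image rotated 90° clockwise.

The orange triangle sits in the bottom-left of the second image and the top-left of the first — consistent with a whole-image 90° clockwise rotation.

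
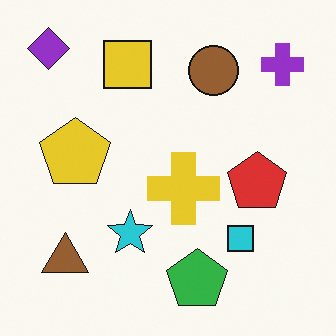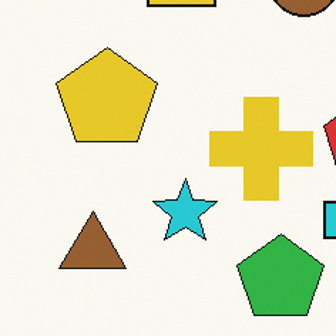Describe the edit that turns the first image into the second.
The transformation is: cropped to a modestly smaller region and rescaled.

The visible shapes are larger and the field of view is narrower; shapes near the original edges may be partly or wholly outside the frame — a crop-and-rescale.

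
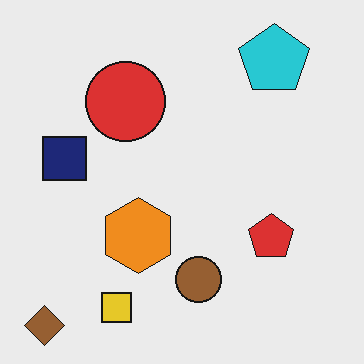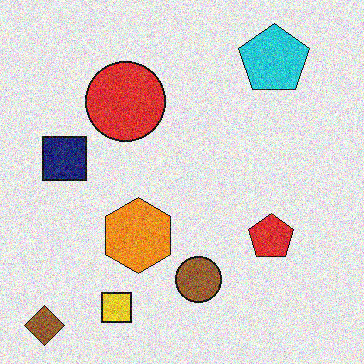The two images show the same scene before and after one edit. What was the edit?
This is the original image degraded with heavy additive noise.

Random speckle covers the whole image, including the flat background.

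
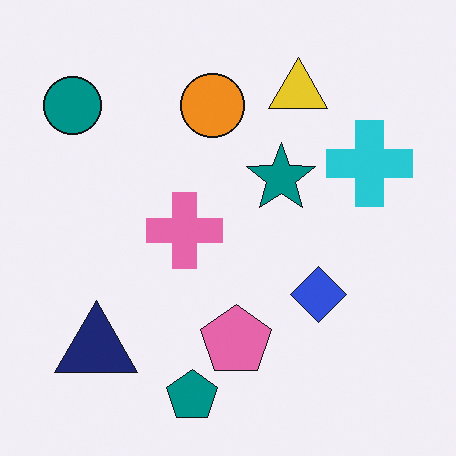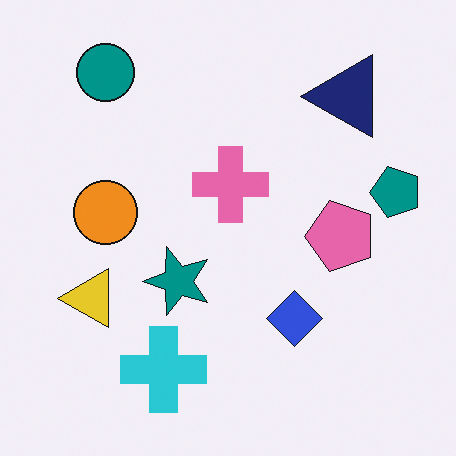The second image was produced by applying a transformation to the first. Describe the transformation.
This is the original image transposed (reflected across the top-left ↔ bottom-right diagonal).

Shapes have swapped their row and column positions — what was in the top-right is now in the bottom-left — a diagonal reflection.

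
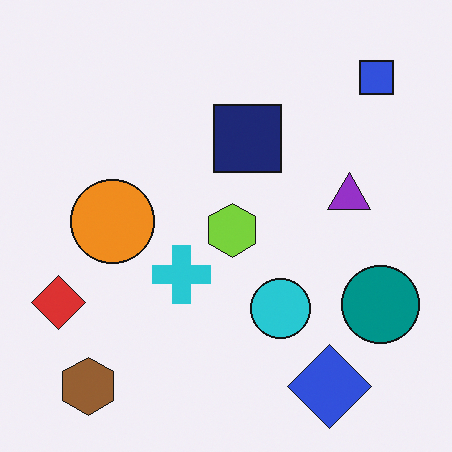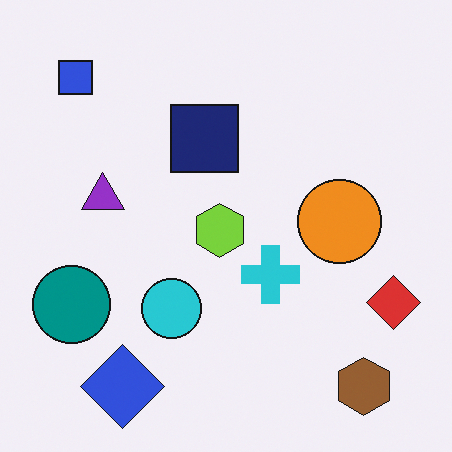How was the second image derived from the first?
The transformation is: flipped horizontally (left ↔ right).

The red diamond is in the bottom-left of the first image and the bottom-right of the second — shapes on opposite sides of the vertical midline have swapped in a mirror flip.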